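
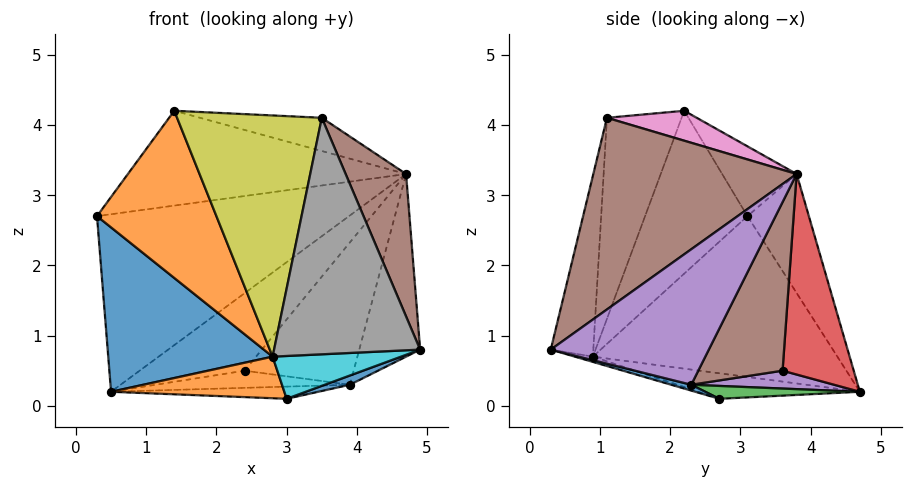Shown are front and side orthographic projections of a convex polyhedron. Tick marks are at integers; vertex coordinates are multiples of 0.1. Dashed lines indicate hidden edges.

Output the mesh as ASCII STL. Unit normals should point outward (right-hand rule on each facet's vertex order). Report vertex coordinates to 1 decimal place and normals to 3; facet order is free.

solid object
 facet normal -0.764 -0.514 -0.390
  outer loop
   vertex 2.8 0.9 0.7
   vertex 0.3 3.1 2.7
   vertex 0.5 4.7 0.2
  endloop
 endfacet
 facet normal -0.651 -0.759 0.022
  outer loop
   vertex 2.8 0.9 0.7
   vertex 1.4 2.2 4.2
   vertex 0.3 3.1 2.7
  endloop
 endfacet
 facet normal -0.203 0.832 0.516
  outer loop
   vertex 4.7 3.8 3.3
   vertex 0.5 4.7 0.2
   vertex 0.3 3.1 2.7
  endloop
 endfacet
 facet normal -0.205 0.766 0.610
  outer loop
   vertex 4.7 3.8 3.3
   vertex 0.3 3.1 2.7
   vertex 1.4 2.2 4.2
  endloop
 endfacet
 facet normal 0.858 0.330 -0.394
  outer loop
   vertex 3.9 2.3 0.3
   vertex 4.7 3.8 3.3
   vertex 4.9 0.3 0.8
  endloop
 endfacet
 facet normal 0.866 -0.257 0.430
  outer loop
   vertex 3.5 1.1 4.1
   vertex 4.9 0.3 0.8
   vertex 4.7 3.8 3.3
  endloop
 endfacet
 facet normal 0.159 0.215 0.964
  outer loop
   vertex 3.5 1.1 4.1
   vertex 4.7 3.8 3.3
   vertex 1.4 2.2 4.2
  endloop
 endfacet
 facet normal -0.278 -0.954 0.113
  outer loop
   vertex 3.5 1.1 4.1
   vertex 2.8 0.9 0.7
   vertex 4.9 0.3 0.8
  endloop
 endfacet
 facet normal -0.454 -0.879 0.145
  outer loop
   vertex 3.5 1.1 4.1
   vertex 1.4 2.2 4.2
   vertex 2.8 0.9 0.7
  endloop
 endfacet
 facet normal -0.044 -0.312 -0.949
  outer loop
   vertex 3.0 2.7 0.1
   vertex 4.9 0.3 0.8
   vertex 2.8 0.9 0.7
  endloop
 endfacet
 facet normal 0.139 -0.174 -0.975
  outer loop
   vertex 3.0 2.7 0.1
   vertex 3.9 2.3 0.3
   vertex 4.9 0.3 0.8
  endloop
 endfacet
 facet normal -0.260 -0.279 -0.924
  outer loop
   vertex 3.0 2.7 0.1
   vertex 2.8 0.9 0.7
   vertex 0.5 4.7 0.2
  endloop
 endfacet
 facet normal 0.405 0.543 -0.736
  outer loop
   vertex 3.0 2.7 0.1
   vertex 0.5 4.7 0.2
   vertex 3.9 2.3 0.3
  endloop
 endfacet
 facet normal 0.498 0.734 -0.461
  outer loop
   vertex 2.4 3.6 0.5
   vertex 0.5 4.7 0.2
   vertex 4.7 3.8 3.3
  endloop
 endfacet
 facet normal 0.463 0.630 -0.623
  outer loop
   vertex 2.4 3.6 0.5
   vertex 3.9 2.3 0.3
   vertex 0.5 4.7 0.2
  endloop
 endfacet
 facet normal 0.534 0.691 -0.488
  outer loop
   vertex 2.4 3.6 0.5
   vertex 4.7 3.8 3.3
   vertex 3.9 2.3 0.3
  endloop
 endfacet
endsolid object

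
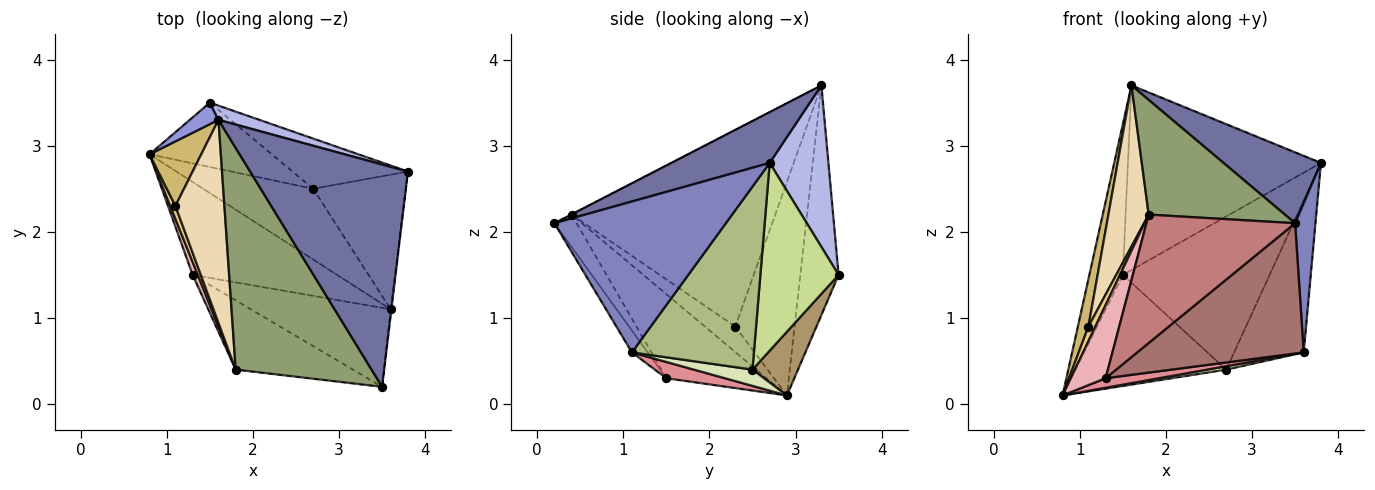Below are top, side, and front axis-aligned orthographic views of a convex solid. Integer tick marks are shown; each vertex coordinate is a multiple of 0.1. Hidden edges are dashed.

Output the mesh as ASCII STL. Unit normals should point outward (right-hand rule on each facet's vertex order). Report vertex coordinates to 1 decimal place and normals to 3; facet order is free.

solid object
 facet normal 0.293 -0.290 0.911
  outer loop
   vertex 1.6 3.3 3.7
   vertex 3.5 0.2 2.1
   vertex 3.8 2.7 2.8
  endloop
 endfacet
 facet normal 0.993 -0.118 -0.005
  outer loop
   vertex 3.6 1.1 0.6
   vertex 3.8 2.7 2.8
   vertex 3.5 0.2 2.1
  endloop
 endfacet
 facet normal -0.749 0.656 0.094
  outer loop
   vertex 1.5 3.5 1.5
   vertex 0.8 2.9 0.1
   vertex 1.6 3.3 3.7
  endloop
 endfacet
 facet normal 0.290 0.954 0.074
  outer loop
   vertex 1.5 3.5 1.5
   vertex 1.6 3.3 3.7
   vertex 3.8 2.7 2.8
  endloop
 endfacet
 facet normal -0.002 -0.460 0.888
  outer loop
   vertex 1.8 0.4 2.2
   vertex 3.5 0.2 2.1
   vertex 1.6 3.3 3.7
  endloop
 endfacet
 facet normal 0.795 0.454 -0.402
  outer loop
   vertex 2.7 2.5 0.4
   vertex 3.8 2.7 2.8
   vertex 3.6 1.1 0.6
  endloop
 endfacet
 facet normal 0.452 0.848 -0.278
  outer loop
   vertex 2.7 2.5 0.4
   vertex 1.5 3.5 1.5
   vertex 3.8 2.7 2.8
  endloop
 endfacet
 facet normal 0.146 -0.047 -0.988
  outer loop
   vertex 2.7 2.5 0.4
   vertex 3.6 1.1 0.6
   vertex 0.8 2.9 0.1
  endloop
 endfacet
 facet normal 0.253 0.837 -0.485
  outer loop
   vertex 2.7 2.5 0.4
   vertex 0.8 2.9 0.1
   vertex 1.5 3.5 1.5
  endloop
 endfacet
 facet normal -0.958 -0.170 0.232
  outer loop
   vertex 1.1 2.3 0.9
   vertex 1.6 3.3 3.7
   vertex 0.8 2.9 0.1
  endloop
 endfacet
 facet normal -0.956 -0.220 0.194
  outer loop
   vertex 1.1 2.3 0.9
   vertex 0.8 2.9 0.1
   vertex 1.8 0.4 2.2
  endloop
 endfacet
 facet normal -0.953 -0.189 0.238
  outer loop
   vertex 1.1 2.3 0.9
   vertex 1.8 0.4 2.2
   vertex 1.6 3.3 3.7
  endloop
 endfacet
 facet normal -0.081 -0.852 -0.517
  outer loop
   vertex 1.3 1.5 0.3
   vertex 3.6 1.1 0.6
   vertex 3.5 0.2 2.1
  endloop
 endfacet
 facet normal -0.130 -0.873 -0.471
  outer loop
   vertex 1.3 1.5 0.3
   vertex 3.5 0.2 2.1
   vertex 1.8 0.4 2.2
  endloop
 endfacet
 facet normal 0.111 -0.101 -0.989
  outer loop
   vertex 1.3 1.5 0.3
   vertex 0.8 2.9 0.1
   vertex 3.6 1.1 0.6
  endloop
 endfacet
 facet normal -0.943 -0.328 0.058
  outer loop
   vertex 1.3 1.5 0.3
   vertex 1.8 0.4 2.2
   vertex 0.8 2.9 0.1
  endloop
 endfacet
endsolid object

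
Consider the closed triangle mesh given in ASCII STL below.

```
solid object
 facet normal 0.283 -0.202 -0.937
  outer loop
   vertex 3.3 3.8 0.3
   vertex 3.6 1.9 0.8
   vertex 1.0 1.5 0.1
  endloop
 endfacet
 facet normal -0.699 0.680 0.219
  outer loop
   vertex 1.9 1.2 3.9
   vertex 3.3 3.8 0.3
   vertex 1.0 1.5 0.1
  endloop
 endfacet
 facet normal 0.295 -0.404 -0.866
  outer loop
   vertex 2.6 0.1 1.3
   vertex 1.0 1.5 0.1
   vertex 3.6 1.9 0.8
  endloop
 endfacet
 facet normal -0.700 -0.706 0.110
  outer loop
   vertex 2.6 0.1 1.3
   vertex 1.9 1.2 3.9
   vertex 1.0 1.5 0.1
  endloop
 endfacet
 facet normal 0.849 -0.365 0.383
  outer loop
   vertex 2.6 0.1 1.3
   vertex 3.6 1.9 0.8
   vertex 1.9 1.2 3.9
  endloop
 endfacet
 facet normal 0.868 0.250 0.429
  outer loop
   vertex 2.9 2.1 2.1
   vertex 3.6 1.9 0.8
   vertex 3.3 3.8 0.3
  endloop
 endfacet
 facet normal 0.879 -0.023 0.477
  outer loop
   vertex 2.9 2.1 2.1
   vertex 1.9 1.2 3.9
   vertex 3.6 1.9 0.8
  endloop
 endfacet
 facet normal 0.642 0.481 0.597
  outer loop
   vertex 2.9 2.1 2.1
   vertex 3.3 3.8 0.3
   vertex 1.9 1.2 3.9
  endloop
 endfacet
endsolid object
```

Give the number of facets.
8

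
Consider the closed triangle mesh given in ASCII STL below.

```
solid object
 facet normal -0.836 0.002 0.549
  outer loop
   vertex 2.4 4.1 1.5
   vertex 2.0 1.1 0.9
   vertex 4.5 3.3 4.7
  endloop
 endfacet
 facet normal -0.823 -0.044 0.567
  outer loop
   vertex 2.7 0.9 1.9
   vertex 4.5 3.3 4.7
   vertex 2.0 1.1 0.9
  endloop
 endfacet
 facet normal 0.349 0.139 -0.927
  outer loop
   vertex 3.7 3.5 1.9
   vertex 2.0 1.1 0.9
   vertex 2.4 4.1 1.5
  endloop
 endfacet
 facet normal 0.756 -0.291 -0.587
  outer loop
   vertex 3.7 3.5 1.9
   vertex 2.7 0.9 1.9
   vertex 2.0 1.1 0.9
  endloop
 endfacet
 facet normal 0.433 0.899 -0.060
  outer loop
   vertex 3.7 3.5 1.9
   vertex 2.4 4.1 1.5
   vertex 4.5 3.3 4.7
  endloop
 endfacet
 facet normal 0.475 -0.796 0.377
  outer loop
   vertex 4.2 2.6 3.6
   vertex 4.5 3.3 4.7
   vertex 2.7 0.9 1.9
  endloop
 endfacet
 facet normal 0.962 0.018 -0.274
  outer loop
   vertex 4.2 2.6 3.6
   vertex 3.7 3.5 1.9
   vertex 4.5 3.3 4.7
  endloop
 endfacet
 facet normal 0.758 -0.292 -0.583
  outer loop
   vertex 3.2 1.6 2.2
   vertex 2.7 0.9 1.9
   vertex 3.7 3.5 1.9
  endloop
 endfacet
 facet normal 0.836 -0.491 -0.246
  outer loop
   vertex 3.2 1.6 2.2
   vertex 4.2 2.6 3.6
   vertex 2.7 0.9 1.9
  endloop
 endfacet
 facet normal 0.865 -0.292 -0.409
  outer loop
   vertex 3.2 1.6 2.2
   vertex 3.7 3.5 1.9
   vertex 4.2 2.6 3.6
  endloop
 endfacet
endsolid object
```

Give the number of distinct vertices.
7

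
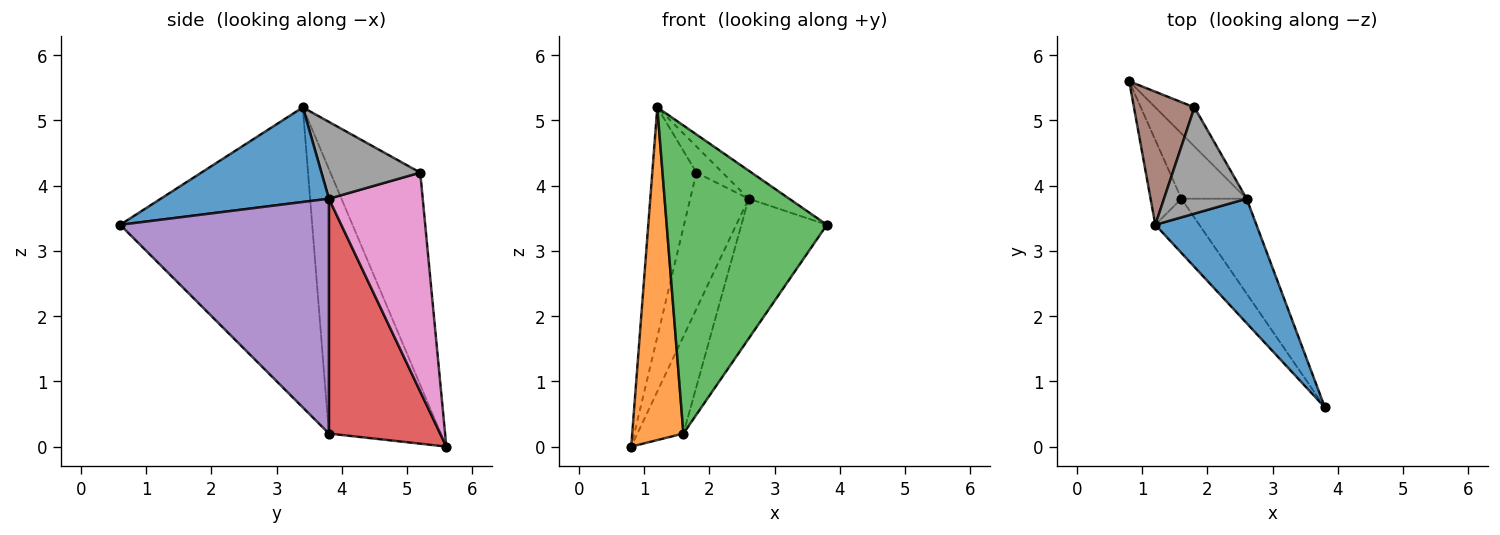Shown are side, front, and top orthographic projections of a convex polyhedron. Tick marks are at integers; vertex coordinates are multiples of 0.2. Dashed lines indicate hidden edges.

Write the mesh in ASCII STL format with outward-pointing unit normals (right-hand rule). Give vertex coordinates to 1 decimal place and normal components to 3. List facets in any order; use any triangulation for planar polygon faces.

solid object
 facet normal 0.674 0.163 0.721
  outer loop
   vertex 2.6 3.8 3.8
   vertex 1.2 3.4 5.2
   vertex 3.8 0.6 3.4
  endloop
 endfacet
 facet normal -0.904 -0.414 -0.105
  outer loop
   vertex 1.6 3.8 0.2
   vertex 1.2 3.4 5.2
   vertex 0.8 5.6 0.0
  endloop
 endfacet
 facet normal -0.763 -0.637 -0.112
  outer loop
   vertex 1.6 3.8 0.2
   vertex 3.8 0.6 3.4
   vertex 1.2 3.4 5.2
  endloop
 endfacet
 facet normal 0.895 0.370 -0.249
  outer loop
   vertex 1.6 3.8 0.2
   vertex 0.8 5.6 0.0
   vertex 2.6 3.8 3.8
  endloop
 endfacet
 facet normal 0.896 0.367 -0.249
  outer loop
   vertex 1.6 3.8 0.2
   vertex 2.6 3.8 3.8
   vertex 3.8 0.6 3.4
  endloop
 endfacet
 facet normal -0.869 0.427 0.248
  outer loop
   vertex 1.8 5.2 4.2
   vertex 0.8 5.6 0.0
   vertex 1.2 3.4 5.2
  endloop
 endfacet
 facet normal 0.839 0.522 -0.150
  outer loop
   vertex 1.8 5.2 4.2
   vertex 2.6 3.8 3.8
   vertex 0.8 5.6 0.0
  endloop
 endfacet
 facet normal 0.670 0.177 0.721
  outer loop
   vertex 1.8 5.2 4.2
   vertex 1.2 3.4 5.2
   vertex 2.6 3.8 3.8
  endloop
 endfacet
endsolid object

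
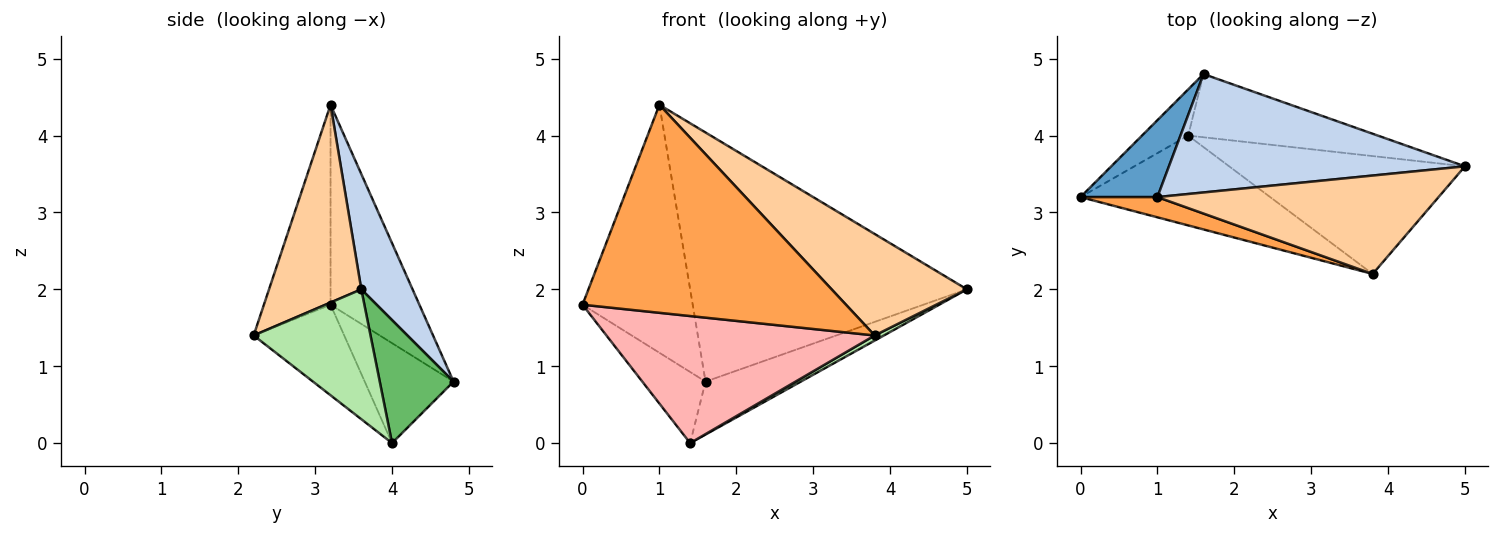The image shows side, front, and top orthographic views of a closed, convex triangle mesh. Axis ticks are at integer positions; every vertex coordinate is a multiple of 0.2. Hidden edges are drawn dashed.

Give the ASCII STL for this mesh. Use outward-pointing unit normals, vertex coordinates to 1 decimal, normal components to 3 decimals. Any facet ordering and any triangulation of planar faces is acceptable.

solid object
 facet normal -0.610 0.757 0.235
  outer loop
   vertex 1.0 3.2 4.4
   vertex 1.6 4.8 0.8
   vertex 0.0 3.2 1.8
  endloop
 endfacet
 facet normal 0.165 0.891 0.423
  outer loop
   vertex 1.0 3.2 4.4
   vertex 5.0 3.6 2.0
   vertex 1.6 4.8 0.8
  endloop
 endfacet
 facet normal -0.244 -0.965 0.094
  outer loop
   vertex 3.8 2.2 1.4
   vertex 1.0 3.2 4.4
   vertex 0.0 3.2 1.8
  endloop
 endfacet
 facet normal 0.440 -0.645 0.625
  outer loop
   vertex 3.8 2.2 1.4
   vertex 5.0 3.6 2.0
   vertex 1.0 3.2 4.4
  endloop
 endfacet
 facet normal 0.445 0.575 -0.686
  outer loop
   vertex 1.4 4.0 0.0
   vertex 1.6 4.8 0.8
   vertex 5.0 3.6 2.0
  endloop
 endfacet
 facet normal 0.482 -0.038 -0.875
  outer loop
   vertex 1.4 4.0 0.0
   vertex 5.0 3.6 2.0
   vertex 3.8 2.2 1.4
  endloop
 endfacet
 facet normal -0.763 0.543 -0.352
  outer loop
   vertex 1.4 4.0 0.0
   vertex 0.0 3.2 1.8
   vertex 1.6 4.8 0.8
  endloop
 endfacet
 facet normal -0.266 -0.787 -0.557
  outer loop
   vertex 1.4 4.0 0.0
   vertex 3.8 2.2 1.4
   vertex 0.0 3.2 1.8
  endloop
 endfacet
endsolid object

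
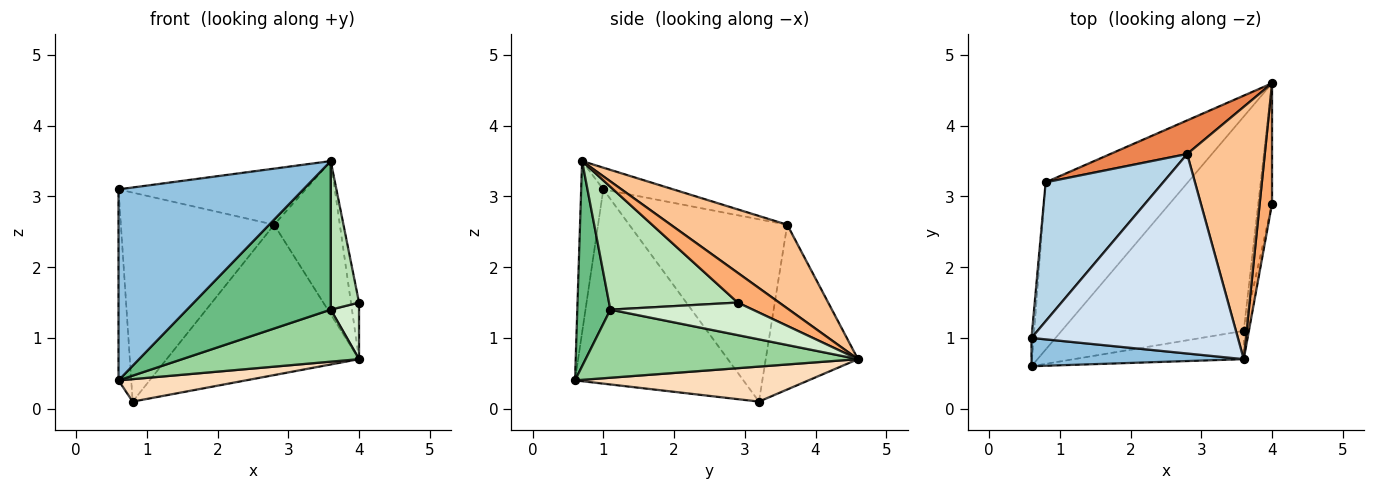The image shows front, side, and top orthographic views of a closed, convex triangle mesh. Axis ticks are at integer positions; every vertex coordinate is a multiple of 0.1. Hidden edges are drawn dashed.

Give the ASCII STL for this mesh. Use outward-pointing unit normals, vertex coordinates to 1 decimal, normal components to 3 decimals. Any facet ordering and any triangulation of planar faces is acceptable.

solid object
 facet normal -0.997 0.075 -0.011
  outer loop
   vertex 0.6 0.6 0.4
   vertex 0.6 1.0 3.1
   vertex 0.8 3.2 0.1
  endloop
 endfacet
 facet normal -0.118 -0.982 0.146
  outer loop
   vertex 3.6 0.7 3.5
   vertex 0.6 1.0 3.1
   vertex 0.6 0.6 0.4
  endloop
 endfacet
 facet normal -0.651 0.632 0.420
  outer loop
   vertex 2.8 3.6 2.6
   vertex 0.8 3.2 0.1
   vertex 0.6 1.0 3.1
  endloop
 endfacet
 facet normal -0.101 0.269 0.958
  outer loop
   vertex 2.8 3.6 2.6
   vertex 0.6 1.0 3.1
   vertex 3.6 0.7 3.5
  endloop
 endfacet
 facet normal -0.424 0.884 0.198
  outer loop
   vertex 4.0 4.6 0.7
   vertex 0.8 3.2 0.1
   vertex 2.8 3.6 2.6
  endloop
 endfacet
 facet normal 0.909 0.177 0.377
  outer loop
   vertex 4.0 4.6 0.7
   vertex 3.6 0.7 3.5
   vertex 4.0 2.9 1.5
  endloop
 endfacet
 facet normal 0.677 0.382 0.629
  outer loop
   vertex 4.0 4.6 0.7
   vertex 2.8 3.6 2.6
   vertex 3.6 0.7 3.5
  endloop
 endfacet
 facet normal 0.237 -0.129 -0.963
  outer loop
   vertex 4.0 4.6 0.7
   vertex 0.6 0.6 0.4
   vertex 0.8 3.2 0.1
  endloop
 endfacet
 facet normal 0.221 -0.958 -0.183
  outer loop
   vertex 3.6 1.1 1.4
   vertex 3.6 0.7 3.5
   vertex 0.6 0.6 0.4
  endloop
 endfacet
 facet normal 0.341 -0.222 -0.913
  outer loop
   vertex 3.6 1.1 1.4
   vertex 0.6 0.6 0.4
   vertex 4.0 4.6 0.7
  endloop
 endfacet
 facet normal 0.976 -0.215 -0.041
  outer loop
   vertex 3.6 1.1 1.4
   vertex 4.0 2.9 1.5
   vertex 3.6 0.7 3.5
  endloop
 endfacet
 facet normal 0.906 -0.180 -0.383
  outer loop
   vertex 3.6 1.1 1.4
   vertex 4.0 4.6 0.7
   vertex 4.0 2.9 1.5
  endloop
 endfacet
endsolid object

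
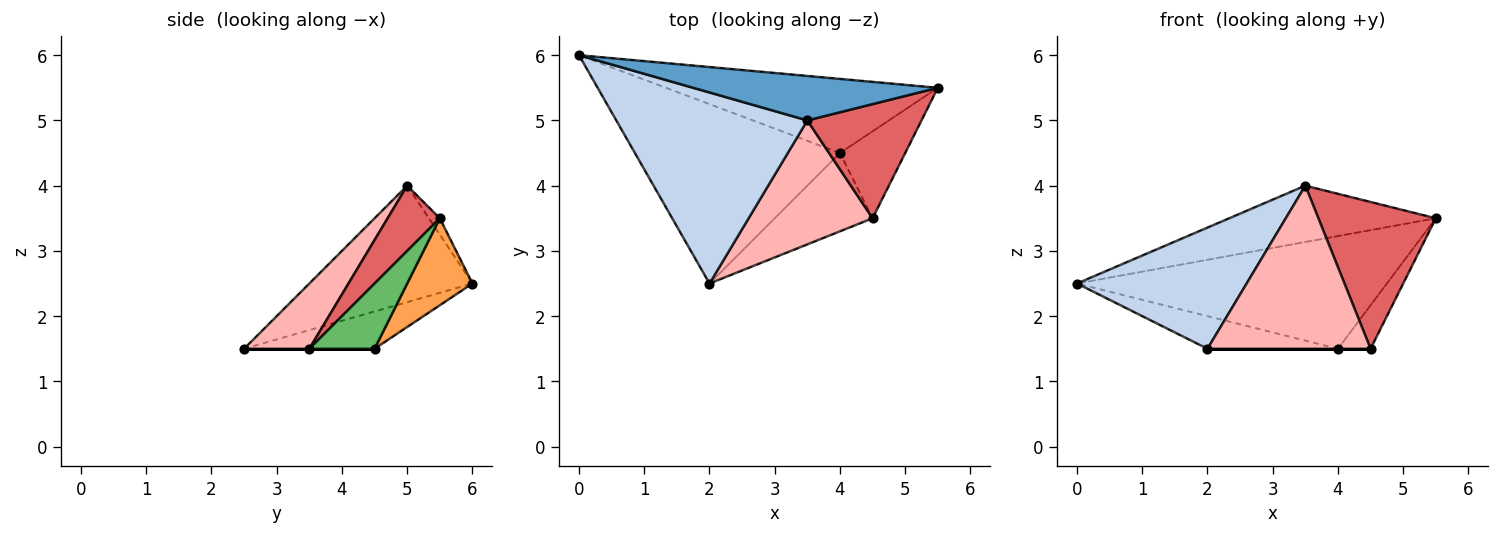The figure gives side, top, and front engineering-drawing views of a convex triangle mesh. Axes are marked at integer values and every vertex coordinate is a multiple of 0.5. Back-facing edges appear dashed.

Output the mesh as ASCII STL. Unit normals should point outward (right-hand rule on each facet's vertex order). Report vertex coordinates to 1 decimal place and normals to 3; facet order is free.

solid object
 facet normal -0.041 0.784 0.619
  outer loop
   vertex 3.5 5.0 4.0
   vertex 5.5 5.5 3.5
   vertex 0.0 6.0 2.5
  endloop
 endfacet
 facet normal -0.458 -0.476 0.751
  outer loop
   vertex 3.5 5.0 4.0
   vertex 0.0 6.0 2.5
   vertex 2.0 2.5 1.5
  endloop
 endfacet
 facet normal 0.173 0.823 -0.541
  outer loop
   vertex 4.0 4.5 1.5
   vertex 0.0 6.0 2.5
   vertex 5.5 5.5 3.5
  endloop
 endfacet
 facet normal -0.176 0.176 -0.968
  outer loop
   vertex 4.0 4.5 1.5
   vertex 2.0 2.5 1.5
   vertex 0.0 6.0 2.5
  endloop
 endfacet
 facet normal 0.667 0.333 -0.667
  outer loop
   vertex 4.5 3.5 1.5
   vertex 4.0 4.5 1.5
   vertex 5.5 5.5 3.5
  endloop
 endfacet
 facet normal 0.000 0.000 -1.000
  outer loop
   vertex 4.5 3.5 1.5
   vertex 2.0 2.5 1.5
   vertex 4.0 4.5 1.5
  endloop
 endfacet
 facet normal 0.331 -0.745 0.579
  outer loop
   vertex 4.5 3.5 1.5
   vertex 5.5 5.5 3.5
   vertex 3.5 5.0 4.0
  endloop
 endfacet
 facet normal 0.303 -0.759 0.577
  outer loop
   vertex 4.5 3.5 1.5
   vertex 3.5 5.0 4.0
   vertex 2.0 2.5 1.5
  endloop
 endfacet
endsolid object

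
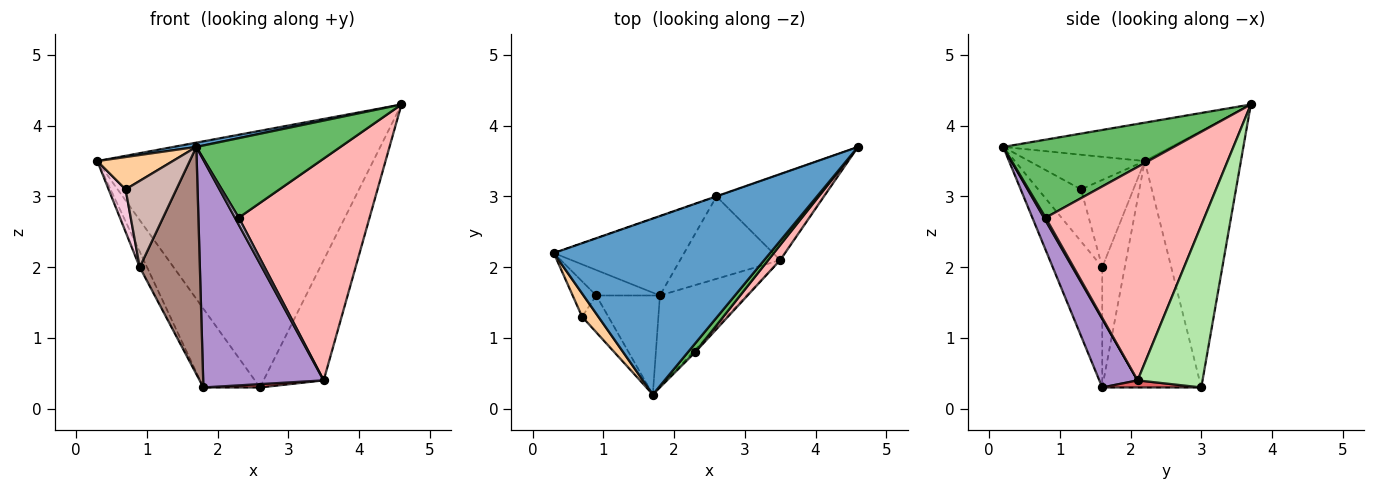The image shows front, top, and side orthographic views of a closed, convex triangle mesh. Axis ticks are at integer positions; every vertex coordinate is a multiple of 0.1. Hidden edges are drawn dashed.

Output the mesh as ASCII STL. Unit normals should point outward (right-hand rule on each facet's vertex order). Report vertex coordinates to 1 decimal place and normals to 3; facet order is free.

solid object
 facet normal -0.175 -0.024 0.984
  outer loop
   vertex 1.7 0.2 3.7
   vertex 4.6 3.7 4.3
   vertex 0.3 2.2 3.5
  endloop
 endfacet
 facet normal -0.329 0.944 -0.001
  outer loop
   vertex 2.6 3.0 0.3
   vertex 0.3 2.2 3.5
   vertex 4.6 3.7 4.3
  endloop
 endfacet
 facet normal -0.777 0.444 -0.447
  outer loop
   vertex 1.8 1.6 0.3
   vertex 0.3 2.2 3.5
   vertex 2.6 3.0 0.3
  endloop
 endfacet
 facet normal -0.779 -0.509 0.366
  outer loop
   vertex 0.7 1.3 3.1
   vertex 1.7 0.2 3.7
   vertex 0.3 2.2 3.5
  endloop
 endfacet
 facet normal 0.762 -0.644 0.071
  outer loop
   vertex 2.3 0.8 2.7
   vertex 4.6 3.7 4.3
   vertex 1.7 0.2 3.7
  endloop
 endfacet
 facet normal 0.660 0.611 -0.437
  outer loop
   vertex 3.5 2.1 0.4
   vertex 2.6 3.0 0.3
   vertex 4.6 3.7 4.3
  endloop
 endfacet
 facet normal 0.070 -0.040 -0.997
  outer loop
   vertex 3.5 2.1 0.4
   vertex 1.8 1.6 0.3
   vertex 2.6 3.0 0.3
  endloop
 endfacet
 facet normal 0.771 -0.635 0.043
  outer loop
   vertex 3.5 2.1 0.4
   vertex 4.6 3.7 4.3
   vertex 2.3 0.8 2.7
  endloop
 endfacet
 facet normal 0.283 -0.890 -0.358
  outer loop
   vertex 3.5 2.1 0.4
   vertex 1.7 0.2 3.7
   vertex 1.8 1.6 0.3
  endloop
 endfacet
 facet normal 0.389 -0.874 -0.291
  outer loop
   vertex 3.5 2.1 0.4
   vertex 2.3 0.8 2.7
   vertex 1.7 0.2 3.7
  endloop
 endfacet
 facet normal -0.603 -0.732 -0.319
  outer loop
   vertex 0.9 1.6 2.0
   vertex 1.8 1.6 0.3
   vertex 1.7 0.2 3.7
  endloop
 endfacet
 facet normal -0.613 -0.727 -0.310
  outer loop
   vertex 0.9 1.6 2.0
   vertex 1.7 0.2 3.7
   vertex 0.7 1.3 3.1
  endloop
 endfacet
 facet normal -0.850 0.275 -0.450
  outer loop
   vertex 0.9 1.6 2.0
   vertex 0.3 2.2 3.5
   vertex 1.8 1.6 0.3
  endloop
 endfacet
 facet normal -0.921 -0.299 -0.249
  outer loop
   vertex 0.9 1.6 2.0
   vertex 0.7 1.3 3.1
   vertex 0.3 2.2 3.5
  endloop
 endfacet
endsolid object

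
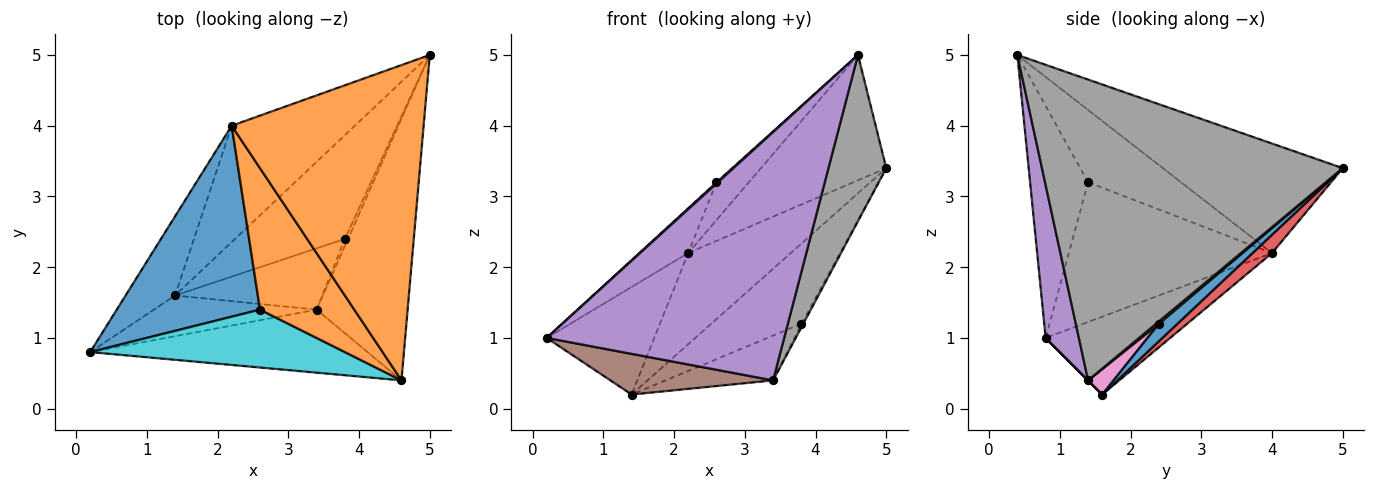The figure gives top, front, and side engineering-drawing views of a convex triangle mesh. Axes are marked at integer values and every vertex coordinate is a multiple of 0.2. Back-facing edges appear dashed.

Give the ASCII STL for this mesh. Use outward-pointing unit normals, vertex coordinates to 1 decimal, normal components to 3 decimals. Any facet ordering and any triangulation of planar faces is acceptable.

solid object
 facet normal 0.125 0.607 -0.785
  outer loop
   vertex 3.8 2.4 1.2
   vertex 1.4 1.6 0.2
   vertex 5.0 5.0 3.4
  endloop
 endfacet
 facet normal -0.468 0.326 0.821
  outer loop
   vertex 2.2 4.0 2.2
   vertex 4.6 0.4 5.0
   vertex 5.0 5.0 3.4
  endloop
 endfacet
 facet normal -0.682 0.589 -0.434
  outer loop
   vertex 2.2 4.0 2.2
   vertex 1.4 1.6 0.2
   vertex 0.2 0.8 1.0
  endloop
 endfacet
 facet normal 0.116 0.613 -0.782
  outer loop
   vertex 2.2 4.0 2.2
   vertex 5.0 5.0 3.4
   vertex 1.4 1.6 0.2
  endloop
 endfacet
 facet normal 0.134 -0.960 -0.244
  outer loop
   vertex 3.4 1.4 0.4
   vertex 4.6 0.4 5.0
   vertex 0.2 0.8 1.0
  endloop
 endfacet
 facet normal 0.000 -0.707 -0.707
  outer loop
   vertex 3.4 1.4 0.4
   vertex 0.2 0.8 1.0
   vertex 1.4 1.6 0.2
  endloop
 endfacet
 facet normal 0.138 0.584 -0.800
  outer loop
   vertex 3.4 1.4 0.4
   vertex 1.4 1.6 0.2
   vertex 3.8 2.4 1.2
  endloop
 endfacet
 facet normal 0.941 -0.181 -0.285
  outer loop
   vertex 3.4 1.4 0.4
   vertex 5.0 5.0 3.4
   vertex 4.6 0.4 5.0
  endloop
 endfacet
 facet normal 0.557 0.371 -0.743
  outer loop
   vertex 3.4 1.4 0.4
   vertex 3.8 2.4 1.2
   vertex 5.0 5.0 3.4
  endloop
 endfacet
 facet normal -0.673 -0.016 0.739
  outer loop
   vertex 2.6 1.4 3.2
   vertex 0.2 0.8 1.0
   vertex 4.6 0.4 5.0
  endloop
 endfacet
 facet normal -0.689 0.166 0.706
  outer loop
   vertex 2.6 1.4 3.2
   vertex 2.2 4.0 2.2
   vertex 0.2 0.8 1.0
  endloop
 endfacet
 facet normal -0.595 0.207 0.776
  outer loop
   vertex 2.6 1.4 3.2
   vertex 4.6 0.4 5.0
   vertex 2.2 4.0 2.2
  endloop
 endfacet
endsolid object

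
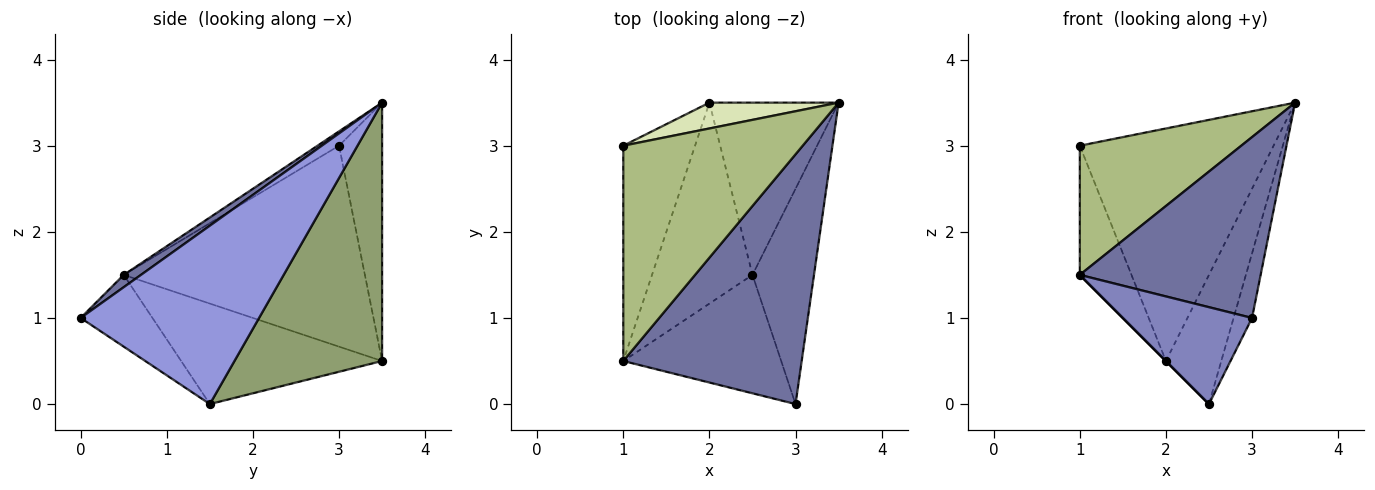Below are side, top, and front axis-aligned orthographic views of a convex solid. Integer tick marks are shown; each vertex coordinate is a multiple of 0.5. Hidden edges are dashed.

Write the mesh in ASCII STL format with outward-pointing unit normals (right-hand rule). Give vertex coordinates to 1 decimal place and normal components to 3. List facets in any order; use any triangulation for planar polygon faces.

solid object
 facet normal 0.056 -0.586 0.809
  outer loop
   vertex 3.0 0.0 1.0
   vertex 3.5 3.5 3.5
   vertex 1.0 0.5 1.5
  endloop
 endfacet
 facet normal -0.332 -0.597 -0.730
  outer loop
   vertex 2.5 1.5 0.0
   vertex 3.0 0.0 1.0
   vertex 1.0 0.5 1.5
  endloop
 endfacet
 facet normal 0.941 0.097 -0.324
  outer loop
   vertex 2.5 1.5 0.0
   vertex 3.5 3.5 3.5
   vertex 3.0 0.0 1.0
  endloop
 endfacet
 facet normal -0.707 0.000 -0.707
  outer loop
   vertex 2.0 3.5 0.5
   vertex 2.5 1.5 0.0
   vertex 1.0 0.5 1.5
  endloop
 endfacet
 facet normal 0.848 0.318 -0.424
  outer loop
   vertex 2.0 3.5 0.5
   vertex 3.5 3.5 3.5
   vertex 2.5 1.5 0.0
  endloop
 endfacet
 facet normal -0.068 -0.513 0.855
  outer loop
   vertex 1.0 3.0 3.0
   vertex 1.0 0.5 1.5
   vertex 3.5 3.5 3.5
  endloop
 endfacet
 facet normal -0.923 0.198 -0.330
  outer loop
   vertex 1.0 3.0 3.0
   vertex 2.0 3.5 0.5
   vertex 1.0 0.5 1.5
  endloop
 endfacet
 facet normal -0.216 0.970 0.108
  outer loop
   vertex 1.0 3.0 3.0
   vertex 3.5 3.5 3.5
   vertex 2.0 3.5 0.5
  endloop
 endfacet
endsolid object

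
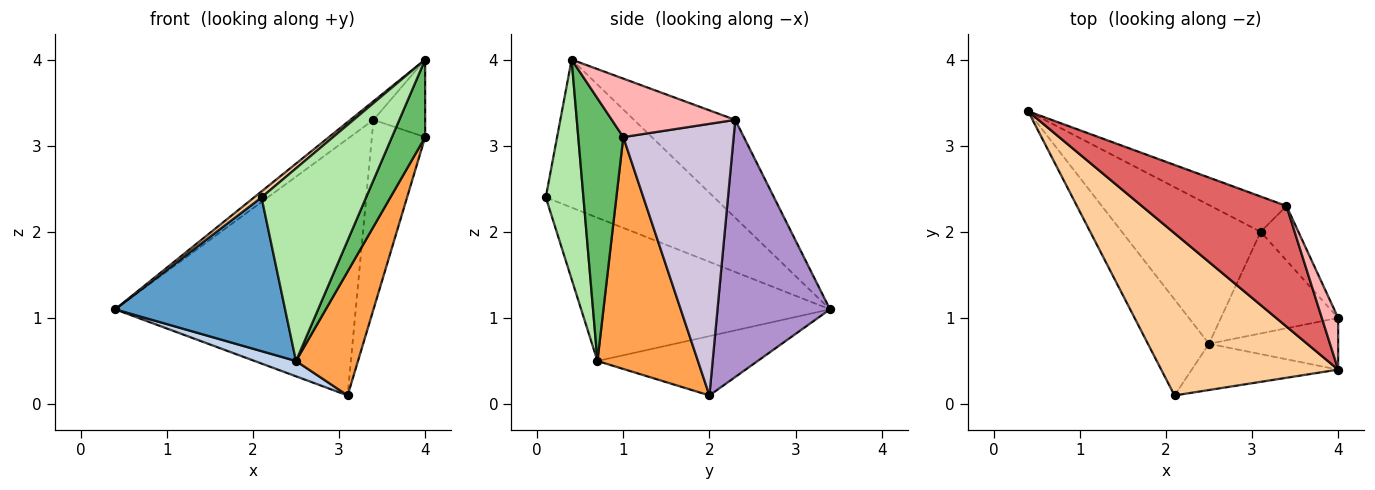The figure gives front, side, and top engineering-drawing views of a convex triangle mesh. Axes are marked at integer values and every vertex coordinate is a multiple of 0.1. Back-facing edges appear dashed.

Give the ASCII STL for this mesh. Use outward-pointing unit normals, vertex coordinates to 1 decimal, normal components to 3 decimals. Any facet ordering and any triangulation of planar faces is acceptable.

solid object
 facet normal -0.779 -0.532 -0.332
  outer loop
   vertex 2.5 0.7 0.5
   vertex 2.1 0.1 2.4
   vertex 0.4 3.4 1.1
  endloop
 endfacet
 facet normal -0.391 -0.101 -0.915
  outer loop
   vertex 2.5 0.7 0.5
   vertex 0.4 3.4 1.1
   vertex 3.1 2.0 0.1
  endloop
 endfacet
 facet normal 0.782 -0.482 -0.395
  outer loop
   vertex 2.5 0.7 0.5
   vertex 3.1 2.0 0.1
   vertex 4.0 1.0 3.1
  endloop
 endfacet
 facet normal -0.641 -0.028 0.767
  outer loop
   vertex 4.0 0.4 4.0
   vertex 0.4 3.4 1.1
   vertex 2.1 0.1 2.4
  endloop
 endfacet
 facet normal 0.748 -0.552 -0.368
  outer loop
   vertex 4.0 0.4 4.0
   vertex 2.5 0.7 0.5
   vertex 4.0 1.0 3.1
  endloop
 endfacet
 facet normal 0.330 -0.918 -0.220
  outer loop
   vertex 4.0 0.4 4.0
   vertex 2.1 0.1 2.4
   vertex 2.5 0.7 0.5
  endloop
 endfacet
 facet normal -0.556 0.127 0.822
  outer loop
   vertex 3.4 2.3 3.3
   vertex 0.4 3.4 1.1
   vertex 4.0 0.4 4.0
  endloop
 endfacet
 facet normal 0.893 0.374 0.249
  outer loop
   vertex 3.4 2.3 3.3
   vertex 4.0 0.4 4.0
   vertex 4.0 1.0 3.1
  endloop
 endfacet
 facet normal 0.420 0.899 -0.124
  outer loop
   vertex 3.4 2.3 3.3
   vertex 3.1 2.0 0.1
   vertex 0.4 3.4 1.1
  endloop
 endfacet
 facet normal 0.894 0.432 -0.124
  outer loop
   vertex 3.4 2.3 3.3
   vertex 4.0 1.0 3.1
   vertex 3.1 2.0 0.1
  endloop
 endfacet
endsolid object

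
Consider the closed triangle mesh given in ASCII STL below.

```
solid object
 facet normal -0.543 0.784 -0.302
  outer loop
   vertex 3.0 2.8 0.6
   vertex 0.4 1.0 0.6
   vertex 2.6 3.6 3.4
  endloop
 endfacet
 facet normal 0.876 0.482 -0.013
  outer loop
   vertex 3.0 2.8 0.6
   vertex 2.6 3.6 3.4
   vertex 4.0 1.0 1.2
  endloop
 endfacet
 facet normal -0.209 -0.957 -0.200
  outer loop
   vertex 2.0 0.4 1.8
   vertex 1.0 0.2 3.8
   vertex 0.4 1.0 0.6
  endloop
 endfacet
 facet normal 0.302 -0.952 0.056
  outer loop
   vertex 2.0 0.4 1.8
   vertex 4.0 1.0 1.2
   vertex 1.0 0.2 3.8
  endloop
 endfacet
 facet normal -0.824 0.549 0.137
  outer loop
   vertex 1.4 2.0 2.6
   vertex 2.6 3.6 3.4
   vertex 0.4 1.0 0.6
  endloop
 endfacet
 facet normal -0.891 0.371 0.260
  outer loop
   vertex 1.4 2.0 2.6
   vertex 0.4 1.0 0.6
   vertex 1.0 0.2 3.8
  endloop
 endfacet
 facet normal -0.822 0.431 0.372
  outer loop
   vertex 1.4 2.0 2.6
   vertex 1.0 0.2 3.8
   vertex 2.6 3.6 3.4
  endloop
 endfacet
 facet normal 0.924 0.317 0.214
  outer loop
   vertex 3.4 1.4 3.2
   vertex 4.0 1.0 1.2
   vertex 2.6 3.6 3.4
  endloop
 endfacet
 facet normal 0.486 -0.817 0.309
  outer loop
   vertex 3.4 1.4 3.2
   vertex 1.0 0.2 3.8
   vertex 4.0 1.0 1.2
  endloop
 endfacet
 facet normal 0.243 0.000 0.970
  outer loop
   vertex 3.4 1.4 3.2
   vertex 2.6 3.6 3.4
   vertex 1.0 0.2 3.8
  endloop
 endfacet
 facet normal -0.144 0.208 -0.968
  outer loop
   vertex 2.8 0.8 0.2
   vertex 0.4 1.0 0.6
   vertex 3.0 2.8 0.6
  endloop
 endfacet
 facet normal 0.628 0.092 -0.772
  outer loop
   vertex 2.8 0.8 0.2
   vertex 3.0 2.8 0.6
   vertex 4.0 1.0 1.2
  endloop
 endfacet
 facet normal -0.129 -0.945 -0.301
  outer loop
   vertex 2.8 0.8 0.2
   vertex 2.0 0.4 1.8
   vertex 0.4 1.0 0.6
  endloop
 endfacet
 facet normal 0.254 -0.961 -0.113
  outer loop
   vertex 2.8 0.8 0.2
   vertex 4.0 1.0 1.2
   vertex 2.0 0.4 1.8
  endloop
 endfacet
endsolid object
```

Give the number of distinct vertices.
9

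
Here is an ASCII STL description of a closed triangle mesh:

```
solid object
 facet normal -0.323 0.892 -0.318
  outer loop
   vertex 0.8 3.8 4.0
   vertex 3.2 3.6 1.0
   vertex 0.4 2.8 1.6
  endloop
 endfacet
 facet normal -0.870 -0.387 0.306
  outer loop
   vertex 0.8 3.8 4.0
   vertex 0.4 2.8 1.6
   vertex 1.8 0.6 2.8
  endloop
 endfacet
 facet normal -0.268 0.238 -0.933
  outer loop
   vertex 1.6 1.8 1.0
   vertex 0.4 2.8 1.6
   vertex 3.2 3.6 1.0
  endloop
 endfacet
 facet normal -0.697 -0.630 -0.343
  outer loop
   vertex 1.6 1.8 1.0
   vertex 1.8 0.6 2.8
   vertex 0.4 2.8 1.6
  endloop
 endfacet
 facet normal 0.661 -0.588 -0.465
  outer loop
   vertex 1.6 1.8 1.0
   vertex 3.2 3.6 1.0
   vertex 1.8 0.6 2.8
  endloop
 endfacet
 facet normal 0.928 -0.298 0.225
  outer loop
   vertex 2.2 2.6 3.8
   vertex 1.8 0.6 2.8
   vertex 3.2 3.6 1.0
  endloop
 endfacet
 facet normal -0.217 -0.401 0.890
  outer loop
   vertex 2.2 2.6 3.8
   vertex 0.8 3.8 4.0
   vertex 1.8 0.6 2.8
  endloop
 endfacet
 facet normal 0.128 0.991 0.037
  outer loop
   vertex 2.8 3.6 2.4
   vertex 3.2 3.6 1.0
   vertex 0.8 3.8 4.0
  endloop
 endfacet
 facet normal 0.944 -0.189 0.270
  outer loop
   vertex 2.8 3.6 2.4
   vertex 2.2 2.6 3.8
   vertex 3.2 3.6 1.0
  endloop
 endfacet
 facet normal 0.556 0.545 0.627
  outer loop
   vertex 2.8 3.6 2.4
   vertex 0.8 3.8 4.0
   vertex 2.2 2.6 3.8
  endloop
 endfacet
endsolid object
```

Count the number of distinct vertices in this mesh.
7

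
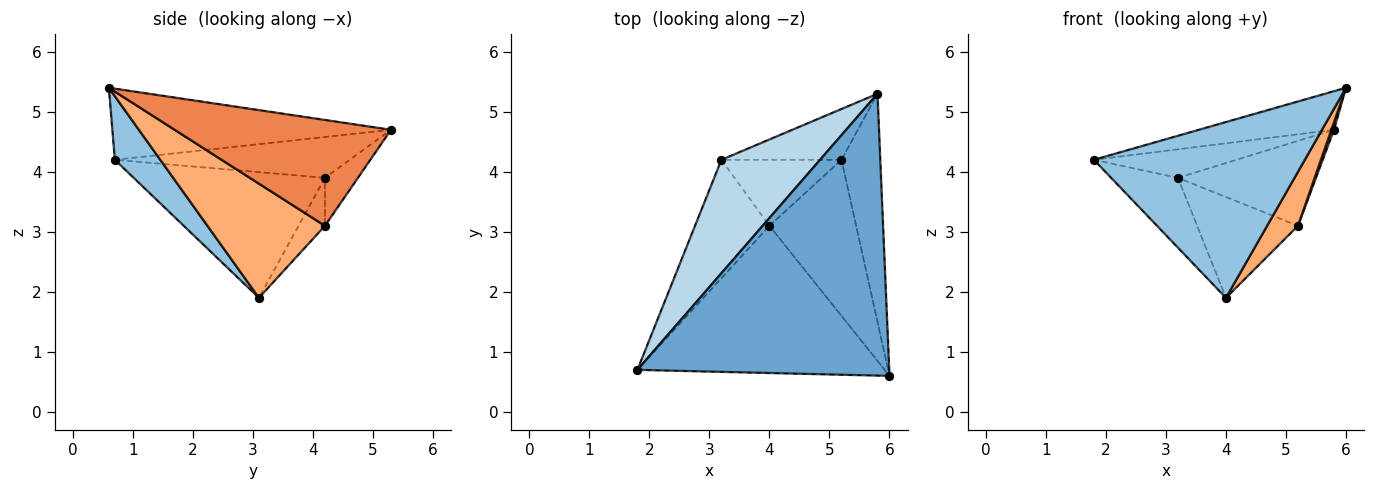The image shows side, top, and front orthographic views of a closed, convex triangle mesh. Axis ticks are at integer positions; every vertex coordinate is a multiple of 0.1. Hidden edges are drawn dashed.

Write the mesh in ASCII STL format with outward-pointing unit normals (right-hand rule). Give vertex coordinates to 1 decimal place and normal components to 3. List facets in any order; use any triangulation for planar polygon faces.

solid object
 facet normal -0.269 0.131 0.954
  outer loop
   vertex 5.8 5.3 4.7
   vertex 1.8 0.7 4.2
   vertex 6.0 0.6 5.4
  endloop
 endfacet
 facet normal 0.163 -0.756 -0.633
  outer loop
   vertex 4.0 3.1 1.9
   vertex 6.0 0.6 5.4
   vertex 1.8 0.7 4.2
  endloop
 endfacet
 facet normal -0.373 0.226 0.900
  outer loop
   vertex 3.2 4.2 3.9
   vertex 1.8 0.7 4.2
   vertex 5.8 5.3 4.7
  endloop
 endfacet
 facet normal -0.824 0.288 -0.488
  outer loop
   vertex 3.2 4.2 3.9
   vertex 4.0 3.1 1.9
   vertex 1.8 0.7 4.2
  endloop
 endfacet
 facet normal 0.939 -0.011 -0.344
  outer loop
   vertex 5.2 4.2 3.1
   vertex 5.8 5.3 4.7
   vertex 6.0 0.6 5.4
  endloop
 endfacet
 facet normal 0.780 -0.205 -0.592
  outer loop
   vertex 5.2 4.2 3.1
   vertex 6.0 0.6 5.4
   vertex 4.0 3.1 1.9
  endloop
 endfacet
 facet normal -0.201 0.841 -0.503
  outer loop
   vertex 5.2 4.2 3.1
   vertex 3.2 4.2 3.9
   vertex 5.8 5.3 4.7
  endloop
 endfacet
 facet normal -0.214 0.817 -0.535
  outer loop
   vertex 5.2 4.2 3.1
   vertex 4.0 3.1 1.9
   vertex 3.2 4.2 3.9
  endloop
 endfacet
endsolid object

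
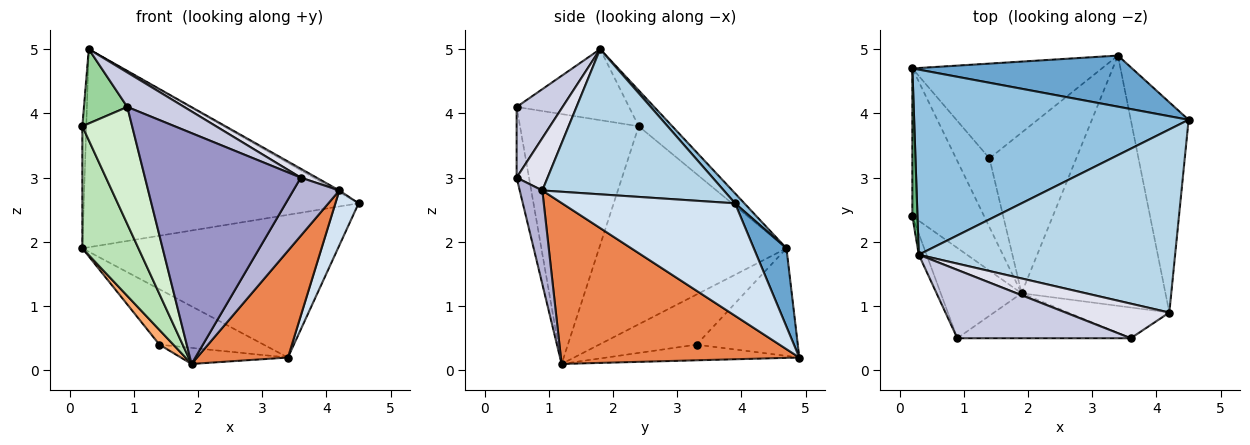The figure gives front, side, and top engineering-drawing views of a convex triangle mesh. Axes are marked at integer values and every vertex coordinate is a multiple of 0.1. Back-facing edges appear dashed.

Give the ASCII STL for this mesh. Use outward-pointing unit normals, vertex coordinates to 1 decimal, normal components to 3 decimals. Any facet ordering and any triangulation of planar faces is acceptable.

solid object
 facet normal 0.119 0.935 0.335
  outer loop
   vertex 3.4 4.9 0.2
   vertex 0.2 4.7 1.9
   vertex 4.5 3.9 2.6
  endloop
 endfacet
 facet normal 0.025 0.730 0.683
  outer loop
   vertex 0.3 1.8 5.0
   vertex 4.5 3.9 2.6
   vertex 0.2 4.7 1.9
  endloop
 endfacet
 facet normal 0.493 0.009 0.870
  outer loop
   vertex 4.2 0.9 2.8
   vertex 4.5 3.9 2.6
   vertex 0.3 1.8 5.0
  endloop
 endfacet
 facet normal 0.883 -0.119 -0.454
  outer loop
   vertex 4.2 0.9 2.8
   vertex 3.4 4.9 0.2
   vertex 4.5 3.9 2.6
  endloop
 endfacet
 facet normal 0.717 -0.273 -0.641
  outer loop
   vertex 4.2 0.9 2.8
   vertex 1.9 1.2 0.1
   vertex 3.4 4.9 0.2
  endloop
 endfacet
 facet normal -0.826 -0.118 -0.551
  outer loop
   vertex 1.4 3.3 0.4
   vertex 1.9 1.2 0.1
   vertex 0.2 4.7 1.9
  endloop
 endfacet
 facet normal -0.440 0.453 -0.775
  outer loop
   vertex 1.4 3.3 0.4
   vertex 0.2 4.7 1.9
   vertex 3.4 4.9 0.2
  endloop
 endfacet
 facet normal -0.176 0.098 -0.979
  outer loop
   vertex 1.4 3.3 0.4
   vertex 3.4 4.9 0.2
   vertex 1.9 1.2 0.1
  endloop
 endfacet
 facet normal -0.983 0.115 0.140
  outer loop
   vertex 0.2 2.4 3.8
   vertex 0.3 1.8 5.0
   vertex 0.2 4.7 1.9
  endloop
 endfacet
 facet normal -0.928 -0.358 -0.102
  outer loop
   vertex 0.2 2.4 3.8
   vertex 0.9 0.5 4.1
   vertex 0.3 1.8 5.0
  endloop
 endfacet
 facet normal -0.905 -0.271 -0.328
  outer loop
   vertex 0.2 2.4 3.8
   vertex 0.2 4.7 1.9
   vertex 1.9 1.2 0.1
  endloop
 endfacet
 facet normal -0.884 -0.371 -0.286
  outer loop
   vertex 0.2 2.4 3.8
   vertex 1.9 1.2 0.1
   vertex 0.9 0.5 4.1
  endloop
 endfacet
 facet normal -0.078 -0.979 -0.191
  outer loop
   vertex 3.6 0.5 3.0
   vertex 0.9 0.5 4.1
   vertex 1.9 1.2 0.1
  endloop
 endfacet
 facet normal 0.398 -0.811 -0.429
  outer loop
   vertex 3.6 0.5 3.0
   vertex 1.9 1.2 0.1
   vertex 4.2 0.9 2.8
  endloop
 endfacet
 facet normal 0.342 -0.423 0.839
  outer loop
   vertex 3.6 0.5 3.0
   vertex 0.3 1.8 5.0
   vertex 0.9 0.5 4.1
  endloop
 endfacet
 facet normal 0.439 -0.224 0.870
  outer loop
   vertex 3.6 0.5 3.0
   vertex 4.2 0.9 2.8
   vertex 0.3 1.8 5.0
  endloop
 endfacet
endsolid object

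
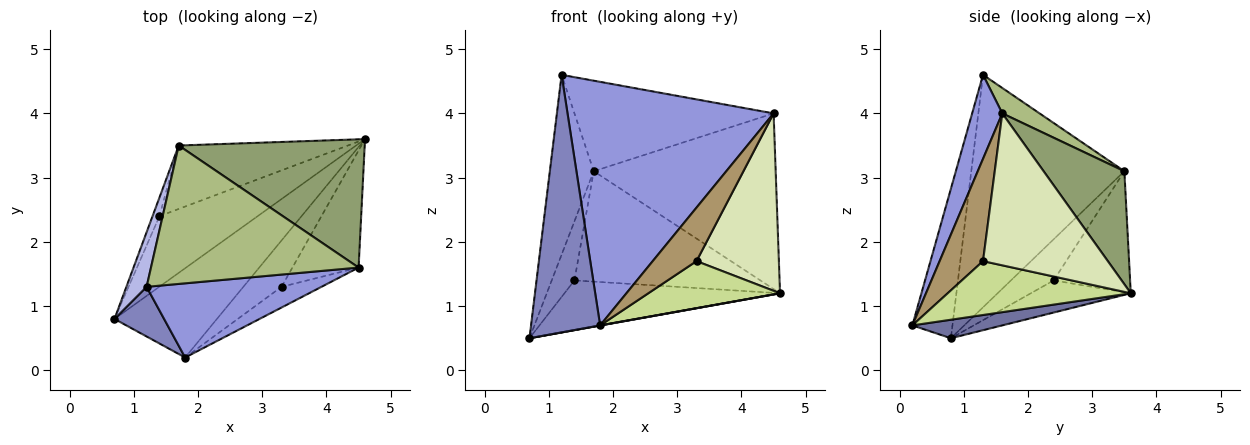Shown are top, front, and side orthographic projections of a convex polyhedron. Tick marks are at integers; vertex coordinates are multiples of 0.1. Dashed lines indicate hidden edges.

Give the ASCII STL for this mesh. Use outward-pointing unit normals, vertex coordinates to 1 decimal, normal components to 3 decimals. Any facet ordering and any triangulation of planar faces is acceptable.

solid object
 facet normal 0.178 -0.002 -0.984
  outer loop
   vertex 1.8 0.2 0.7
   vertex 0.7 0.8 0.5
   vertex 4.6 3.6 1.2
  endloop
 endfacet
 facet normal -0.495 -0.853 0.164
  outer loop
   vertex 1.2 1.3 4.6
   vertex 0.7 0.8 0.5
   vertex 1.8 0.2 0.7
  endloop
 endfacet
 facet normal 0.139 -0.947 0.289
  outer loop
   vertex 4.5 1.6 4.0
   vertex 1.2 1.3 4.6
   vertex 1.8 0.2 0.7
  endloop
 endfacet
 facet normal -0.958 0.275 0.083
  outer loop
   vertex 1.7 3.5 3.1
   vertex 0.7 0.8 0.5
   vertex 1.2 1.3 4.6
  endloop
 endfacet
 facet normal 0.337 0.760 0.555
  outer loop
   vertex 1.7 3.5 3.1
   vertex 4.5 1.6 4.0
   vertex 4.6 3.6 1.2
  endloop
 endfacet
 facet normal 0.102 0.544 0.833
  outer loop
   vertex 1.7 3.5 3.1
   vertex 1.2 1.3 4.6
   vertex 4.5 1.6 4.0
  endloop
 endfacet
 facet normal 0.704 -0.506 -0.499
  outer loop
   vertex 3.3 1.3 1.7
   vertex 1.8 0.2 0.7
   vertex 4.6 3.6 1.2
  endloop
 endfacet
 facet normal 0.784 -0.518 -0.342
  outer loop
   vertex 3.3 1.3 1.7
   vertex 4.6 3.6 1.2
   vertex 4.5 1.6 4.0
  endloop
 endfacet
 facet normal 0.679 -0.685 -0.265
  outer loop
   vertex 3.3 1.3 1.7
   vertex 4.5 1.6 4.0
   vertex 1.8 0.2 0.7
  endloop
 endfacet
 facet normal -0.258 0.557 -0.789
  outer loop
   vertex 1.4 2.4 1.4
   vertex 4.6 3.6 1.2
   vertex 0.7 0.8 0.5
  endloop
 endfacet
 facet normal -0.873 0.464 -0.146
  outer loop
   vertex 1.4 2.4 1.4
   vertex 0.7 0.8 0.5
   vertex 1.7 3.5 3.1
  endloop
 endfacet
 facet normal -0.336 0.817 -0.469
  outer loop
   vertex 1.4 2.4 1.4
   vertex 1.7 3.5 3.1
   vertex 4.6 3.6 1.2
  endloop
 endfacet
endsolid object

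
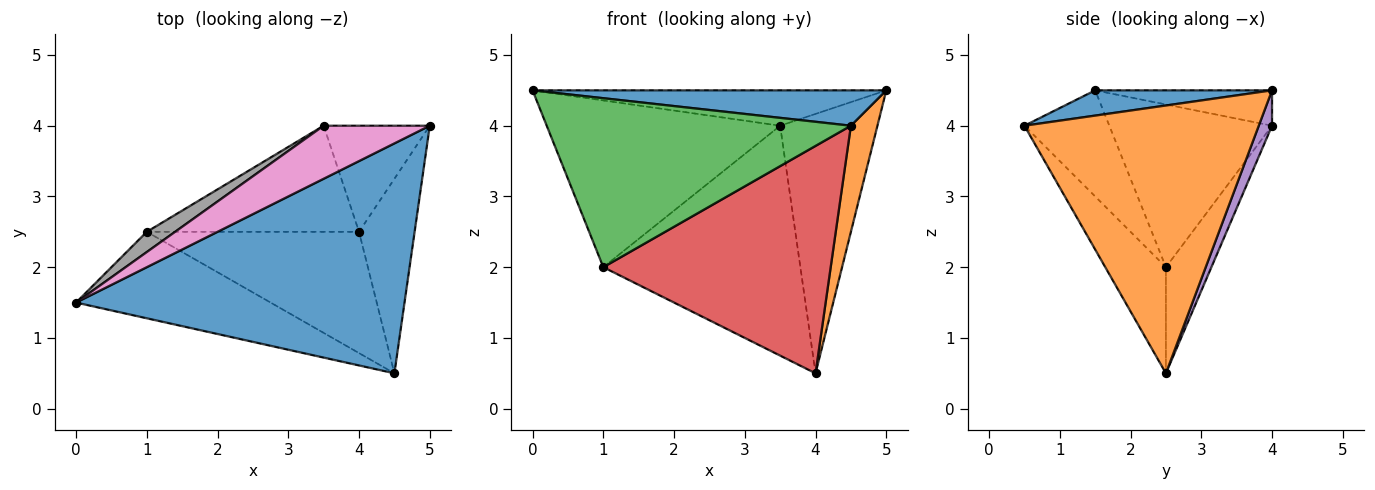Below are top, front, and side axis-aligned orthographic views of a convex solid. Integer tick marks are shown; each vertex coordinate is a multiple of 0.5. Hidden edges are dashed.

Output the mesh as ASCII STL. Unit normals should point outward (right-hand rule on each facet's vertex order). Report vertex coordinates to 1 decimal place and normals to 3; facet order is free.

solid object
 facet normal 0.076 -0.152 0.986
  outer loop
   vertex 4.5 0.5 4.0
   vertex 5.0 4.0 4.5
   vertex 0.0 1.5 4.5
  endloop
 endfacet
 facet normal 0.973 -0.110 -0.202
  outer loop
   vertex 4.0 2.5 0.5
   vertex 5.0 4.0 4.5
   vertex 4.5 0.5 4.0
  endloop
 endfacet
 facet normal -0.241 -0.864 -0.442
  outer loop
   vertex 1.0 2.5 2.0
   vertex 4.5 0.5 4.0
   vertex 0.0 1.5 4.5
  endloop
 endfacet
 facet normal -0.229 -0.859 -0.458
  outer loop
   vertex 1.0 2.5 2.0
   vertex 4.0 2.5 0.5
   vertex 4.5 0.5 4.0
  endloop
 endfacet
 facet normal 0.125 0.918 -0.376
  outer loop
   vertex 3.5 4.0 4.0
   vertex 5.0 4.0 4.5
   vertex 4.0 2.5 0.5
  endloop
 endfacet
 facet normal -0.205 0.889 -0.410
  outer loop
   vertex 3.5 4.0 4.0
   vertex 4.0 2.5 0.5
   vertex 1.0 2.5 2.0
  endloop
 endfacet
 facet normal -0.267 0.535 0.802
  outer loop
   vertex 3.5 4.0 4.0
   vertex 0.0 1.5 4.5
   vertex 5.0 4.0 4.5
  endloop
 endfacet
 facet normal -0.569 0.816 0.099
  outer loop
   vertex 3.5 4.0 4.0
   vertex 1.0 2.5 2.0
   vertex 0.0 1.5 4.5
  endloop
 endfacet
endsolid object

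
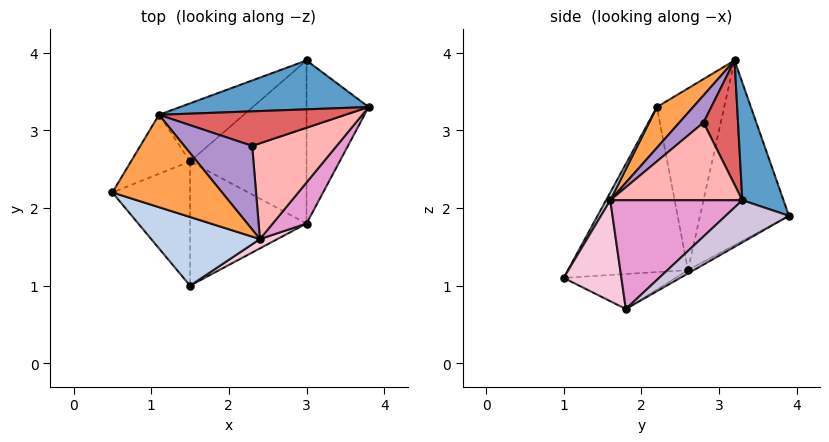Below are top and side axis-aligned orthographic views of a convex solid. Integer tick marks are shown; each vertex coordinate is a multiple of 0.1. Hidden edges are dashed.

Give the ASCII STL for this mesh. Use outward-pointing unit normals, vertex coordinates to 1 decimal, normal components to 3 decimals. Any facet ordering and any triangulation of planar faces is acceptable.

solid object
 facet normal 0.376 0.703 0.604
  outer loop
   vertex 1.1 3.2 3.9
   vertex 3.8 3.3 2.1
   vertex 3.0 3.9 1.9
  endloop
 endfacet
 facet normal 0.035 -0.871 0.491
  outer loop
   vertex 2.4 1.6 2.1
   vertex 0.5 2.2 3.3
   vertex 1.5 1.0 1.1
  endloop
 endfacet
 facet normal 0.276 -0.611 0.742
  outer loop
   vertex 2.4 1.6 2.1
   vertex 1.1 3.2 3.9
   vertex 0.5 2.2 3.3
  endloop
 endfacet
 facet normal -0.904 0.027 -0.426
  outer loop
   vertex 1.5 2.6 1.2
   vertex 1.5 1.0 1.1
   vertex 0.5 2.2 3.3
  endloop
 endfacet
 facet normal -0.759 0.603 -0.246
  outer loop
   vertex 1.5 2.6 1.2
   vertex 0.5 2.2 3.3
   vertex 1.1 3.2 3.9
  endloop
 endfacet
 facet normal -0.561 0.786 -0.258
  outer loop
   vertex 1.5 2.6 1.2
   vertex 1.1 3.2 3.9
   vertex 3.0 3.9 1.9
  endloop
 endfacet
 facet normal 0.555 0.000 0.832
  outer loop
   vertex 2.3 2.8 3.1
   vertex 3.8 3.3 2.1
   vertex 1.1 3.2 3.9
  endloop
 endfacet
 facet normal 0.591 -0.487 0.643
  outer loop
   vertex 2.3 2.8 3.1
   vertex 2.4 1.6 2.1
   vertex 3.8 3.3 2.1
  endloop
 endfacet
 facet normal 0.298 -0.596 0.745
  outer loop
   vertex 2.3 2.8 3.1
   vertex 1.1 3.2 3.9
   vertex 2.4 1.6 2.1
  endloop
 endfacet
 facet normal 0.508 0.427 -0.748
  outer loop
   vertex 3.0 1.8 0.7
   vertex 3.0 3.9 1.9
   vertex 3.8 3.3 2.1
  endloop
 endfacet
 facet normal -0.025 0.496 -0.868
  outer loop
   vertex 3.0 1.8 0.7
   vertex 1.5 2.6 1.2
   vertex 3.0 3.9 1.9
  endloop
 endfacet
 facet normal -0.287 0.060 -0.956
  outer loop
   vertex 3.0 1.8 0.7
   vertex 1.5 1.0 1.1
   vertex 1.5 2.6 1.2
  endloop
 endfacet
 facet normal 0.751 -0.618 0.233
  outer loop
   vertex 3.0 1.8 0.7
   vertex 3.8 3.3 2.1
   vertex 2.4 1.6 2.1
  endloop
 endfacet
 facet normal 0.486 -0.870 0.084
  outer loop
   vertex 3.0 1.8 0.7
   vertex 2.4 1.6 2.1
   vertex 1.5 1.0 1.1
  endloop
 endfacet
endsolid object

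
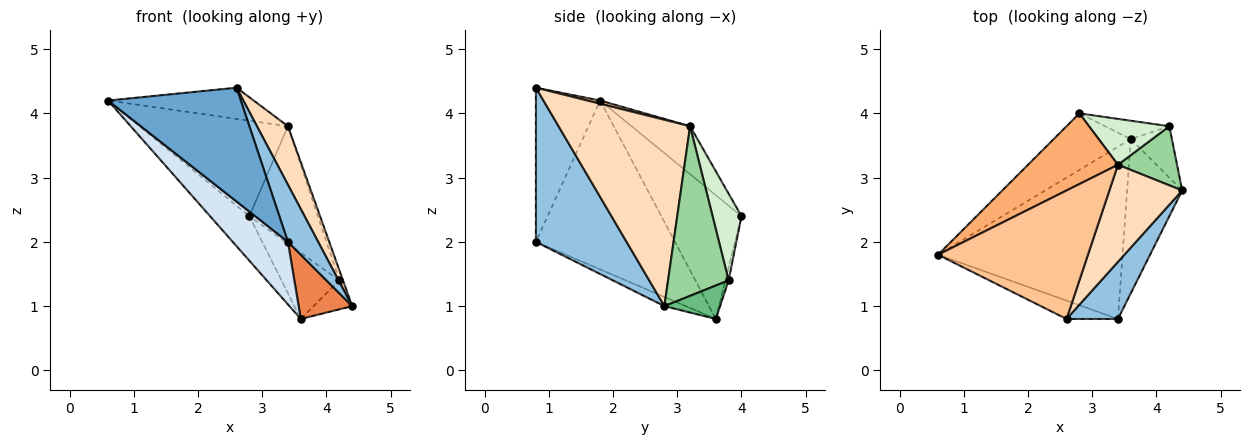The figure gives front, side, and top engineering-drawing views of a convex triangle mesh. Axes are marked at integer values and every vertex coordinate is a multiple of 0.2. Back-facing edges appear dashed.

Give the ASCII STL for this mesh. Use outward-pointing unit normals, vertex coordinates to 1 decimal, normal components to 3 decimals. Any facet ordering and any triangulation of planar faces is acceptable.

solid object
 facet normal -0.431 -0.891 -0.144
  outer loop
   vertex 3.4 0.8 2.0
   vertex 2.6 0.8 4.4
   vertex 0.6 1.8 4.2
  endloop
 endfacet
 facet normal 0.905 -0.302 0.302
  outer loop
   vertex 3.4 0.8 2.0
   vertex 4.4 2.8 1.0
   vertex 2.6 0.8 4.4
  endloop
 endfacet
 facet normal -0.784 0.384 -0.488
  outer loop
   vertex 3.6 3.6 0.8
   vertex 0.6 1.8 4.2
   vertex 2.8 4.0 2.4
  endloop
 endfacet
 facet normal -0.652 -0.259 -0.712
  outer loop
   vertex 3.6 3.6 0.8
   vertex 3.4 0.8 2.0
   vertex 0.6 1.8 4.2
  endloop
 endfacet
 facet normal -0.152 -0.380 -0.912
  outer loop
   vertex 3.6 3.6 0.8
   vertex 4.4 2.8 1.0
   vertex 3.4 0.8 2.0
  endloop
 endfacet
 facet normal -0.302 0.766 0.567
  outer loop
   vertex 3.4 3.2 3.8
   vertex 2.8 4.0 2.4
   vertex 0.6 1.8 4.2
  endloop
 endfacet
 facet normal 0.021 0.236 0.972
  outer loop
   vertex 3.4 3.2 3.8
   vertex 0.6 1.8 4.2
   vertex 2.6 0.8 4.4
  endloop
 endfacet
 facet normal 0.910 -0.214 0.356
  outer loop
   vertex 3.4 3.2 3.8
   vertex 2.6 0.8 4.4
   vertex 4.4 2.8 1.0
  endloop
 endfacet
 facet normal 0.578 0.400 -0.711
  outer loop
   vertex 4.2 3.8 1.4
   vertex 4.4 2.8 1.0
   vertex 3.6 3.6 0.8
  endloop
 endfacet
 facet normal 0.943 0.057 0.329
  outer loop
   vertex 4.2 3.8 1.4
   vertex 3.4 3.2 3.8
   vertex 4.4 2.8 1.0
  endloop
 endfacet
 facet normal -0.053 0.962 -0.267
  outer loop
   vertex 4.2 3.8 1.4
   vertex 3.6 3.6 0.8
   vertex 2.8 4.0 2.4
  endloop
 endfacet
 facet normal 0.366 0.867 0.339
  outer loop
   vertex 4.2 3.8 1.4
   vertex 2.8 4.0 2.4
   vertex 3.4 3.2 3.8
  endloop
 endfacet
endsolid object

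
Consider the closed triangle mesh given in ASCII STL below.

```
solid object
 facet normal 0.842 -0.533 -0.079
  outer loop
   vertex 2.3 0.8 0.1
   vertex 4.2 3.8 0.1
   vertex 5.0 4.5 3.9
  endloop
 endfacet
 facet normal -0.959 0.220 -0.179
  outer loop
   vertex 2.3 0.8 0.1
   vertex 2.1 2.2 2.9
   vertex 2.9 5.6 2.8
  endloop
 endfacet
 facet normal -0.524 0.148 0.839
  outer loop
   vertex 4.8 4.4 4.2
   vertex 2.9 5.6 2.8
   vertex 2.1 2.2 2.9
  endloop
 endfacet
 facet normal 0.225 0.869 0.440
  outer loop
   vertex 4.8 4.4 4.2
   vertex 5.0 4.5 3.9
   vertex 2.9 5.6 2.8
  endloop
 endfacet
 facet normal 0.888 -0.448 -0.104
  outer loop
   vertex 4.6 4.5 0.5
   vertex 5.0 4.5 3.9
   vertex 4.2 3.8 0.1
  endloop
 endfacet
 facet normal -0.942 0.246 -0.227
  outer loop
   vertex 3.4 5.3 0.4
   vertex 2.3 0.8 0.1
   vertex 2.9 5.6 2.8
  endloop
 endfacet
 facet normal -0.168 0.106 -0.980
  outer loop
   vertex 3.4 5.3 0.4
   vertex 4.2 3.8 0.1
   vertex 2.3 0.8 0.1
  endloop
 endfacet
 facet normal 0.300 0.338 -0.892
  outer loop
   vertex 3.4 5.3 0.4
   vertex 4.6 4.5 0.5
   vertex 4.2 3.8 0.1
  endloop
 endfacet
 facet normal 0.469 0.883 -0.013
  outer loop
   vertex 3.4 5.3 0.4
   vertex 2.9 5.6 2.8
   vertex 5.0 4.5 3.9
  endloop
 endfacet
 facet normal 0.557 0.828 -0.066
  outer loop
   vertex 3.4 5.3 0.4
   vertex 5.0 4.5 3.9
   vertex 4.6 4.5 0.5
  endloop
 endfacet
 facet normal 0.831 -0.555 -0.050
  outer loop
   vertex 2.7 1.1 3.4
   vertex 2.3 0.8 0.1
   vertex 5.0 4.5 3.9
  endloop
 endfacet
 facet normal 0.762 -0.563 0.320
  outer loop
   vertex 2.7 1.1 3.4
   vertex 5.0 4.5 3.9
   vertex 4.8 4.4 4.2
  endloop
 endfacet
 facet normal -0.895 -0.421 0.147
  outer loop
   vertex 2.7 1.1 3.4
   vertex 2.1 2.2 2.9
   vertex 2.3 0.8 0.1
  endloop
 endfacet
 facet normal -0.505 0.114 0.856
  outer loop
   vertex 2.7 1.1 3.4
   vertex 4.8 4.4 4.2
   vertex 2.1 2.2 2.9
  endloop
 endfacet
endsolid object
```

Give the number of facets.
14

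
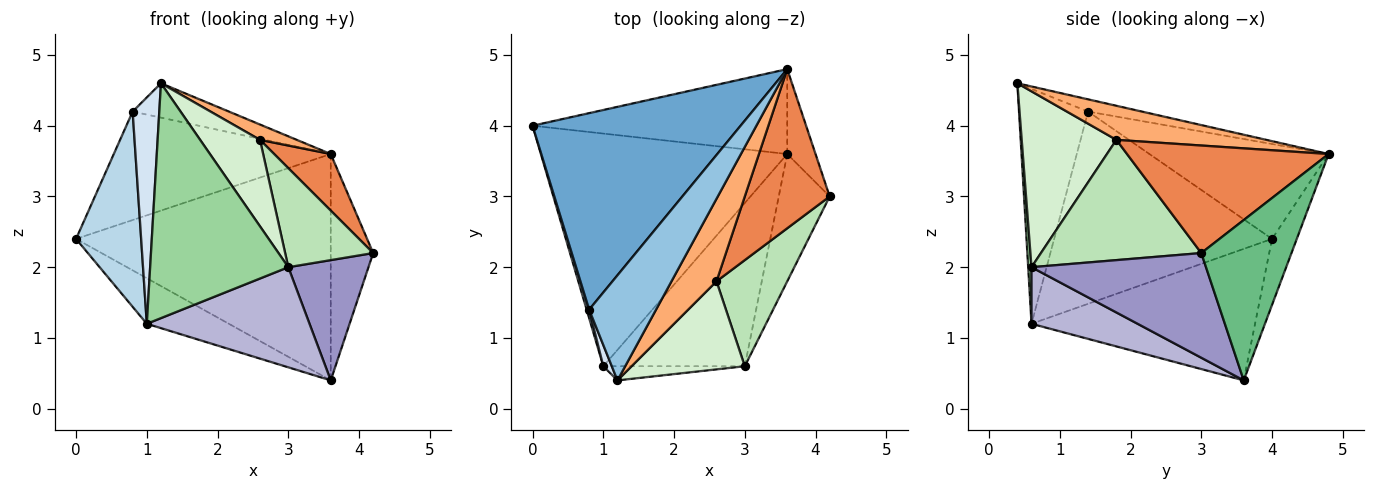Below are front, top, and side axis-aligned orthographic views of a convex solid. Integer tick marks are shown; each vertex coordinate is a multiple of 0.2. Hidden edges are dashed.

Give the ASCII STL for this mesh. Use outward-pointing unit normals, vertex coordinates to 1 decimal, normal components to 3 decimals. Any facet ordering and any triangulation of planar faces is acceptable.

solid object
 facet normal -0.371 0.449 0.813
  outer loop
   vertex 0.8 1.4 4.2
   vertex 3.6 4.8 3.6
   vertex 0.0 4.0 2.4
  endloop
 endfacet
 facet normal -0.171 0.306 0.936
  outer loop
   vertex 0.8 1.4 4.2
   vertex 1.2 0.4 4.6
   vertex 3.6 4.8 3.6
  endloop
 endfacet
 facet normal -0.958 -0.286 0.012
  outer loop
   vertex 0.8 1.4 4.2
   vertex 0.0 4.0 2.4
   vertex 1.0 0.6 1.2
  endloop
 endfacet
 facet normal -0.933 -0.360 0.034
  outer loop
   vertex 0.8 1.4 4.2
   vertex 1.0 0.6 1.2
   vertex 1.2 0.4 4.6
  endloop
 endfacet
 facet normal 0.767 -0.215 0.605
  outer loop
   vertex 2.6 1.8 3.8
   vertex 4.2 3.0 2.2
   vertex 3.6 4.8 3.6
  endloop
 endfacet
 facet normal 0.597 -0.146 0.789
  outer loop
   vertex 2.6 1.8 3.8
   vertex 3.6 4.8 3.6
   vertex 1.2 0.4 4.6
  endloop
 endfacet
 facet normal -0.464 0.170 -0.869
  outer loop
   vertex 3.6 3.6 0.4
   vertex 1.0 0.6 1.2
   vertex 0.0 4.0 2.4
  endloop
 endfacet
 facet normal -0.091 0.932 -0.350
  outer loop
   vertex 3.6 3.6 0.4
   vertex 0.0 4.0 2.4
   vertex 3.6 4.8 3.6
  endloop
 endfacet
 facet normal 0.894 0.420 -0.158
  outer loop
   vertex 3.6 3.6 0.4
   vertex 3.6 4.8 3.6
   vertex 4.2 3.0 2.2
  endloop
 endfacet
 facet normal 0.024 -0.998 -0.060
  outer loop
   vertex 3.0 0.6 2.0
   vertex 1.2 0.4 4.6
   vertex 1.0 0.6 1.2
  endloop
 endfacet
 facet normal 0.779 -0.428 0.458
  outer loop
   vertex 3.0 0.6 2.0
   vertex 4.2 3.0 2.2
   vertex 2.6 1.8 3.8
  endloop
 endfacet
 facet normal 0.742 -0.469 0.478
  outer loop
   vertex 3.0 0.6 2.0
   vertex 2.6 1.8 3.8
   vertex 1.2 0.4 4.6
  endloop
 endfacet
 facet normal 0.831 -0.382 -0.404
  outer loop
   vertex 3.0 0.6 2.0
   vertex 3.6 3.6 0.4
   vertex 4.2 3.0 2.2
  endloop
 endfacet
 facet normal 0.323 -0.495 -0.807
  outer loop
   vertex 3.0 0.6 2.0
   vertex 1.0 0.6 1.2
   vertex 3.6 3.6 0.4
  endloop
 endfacet
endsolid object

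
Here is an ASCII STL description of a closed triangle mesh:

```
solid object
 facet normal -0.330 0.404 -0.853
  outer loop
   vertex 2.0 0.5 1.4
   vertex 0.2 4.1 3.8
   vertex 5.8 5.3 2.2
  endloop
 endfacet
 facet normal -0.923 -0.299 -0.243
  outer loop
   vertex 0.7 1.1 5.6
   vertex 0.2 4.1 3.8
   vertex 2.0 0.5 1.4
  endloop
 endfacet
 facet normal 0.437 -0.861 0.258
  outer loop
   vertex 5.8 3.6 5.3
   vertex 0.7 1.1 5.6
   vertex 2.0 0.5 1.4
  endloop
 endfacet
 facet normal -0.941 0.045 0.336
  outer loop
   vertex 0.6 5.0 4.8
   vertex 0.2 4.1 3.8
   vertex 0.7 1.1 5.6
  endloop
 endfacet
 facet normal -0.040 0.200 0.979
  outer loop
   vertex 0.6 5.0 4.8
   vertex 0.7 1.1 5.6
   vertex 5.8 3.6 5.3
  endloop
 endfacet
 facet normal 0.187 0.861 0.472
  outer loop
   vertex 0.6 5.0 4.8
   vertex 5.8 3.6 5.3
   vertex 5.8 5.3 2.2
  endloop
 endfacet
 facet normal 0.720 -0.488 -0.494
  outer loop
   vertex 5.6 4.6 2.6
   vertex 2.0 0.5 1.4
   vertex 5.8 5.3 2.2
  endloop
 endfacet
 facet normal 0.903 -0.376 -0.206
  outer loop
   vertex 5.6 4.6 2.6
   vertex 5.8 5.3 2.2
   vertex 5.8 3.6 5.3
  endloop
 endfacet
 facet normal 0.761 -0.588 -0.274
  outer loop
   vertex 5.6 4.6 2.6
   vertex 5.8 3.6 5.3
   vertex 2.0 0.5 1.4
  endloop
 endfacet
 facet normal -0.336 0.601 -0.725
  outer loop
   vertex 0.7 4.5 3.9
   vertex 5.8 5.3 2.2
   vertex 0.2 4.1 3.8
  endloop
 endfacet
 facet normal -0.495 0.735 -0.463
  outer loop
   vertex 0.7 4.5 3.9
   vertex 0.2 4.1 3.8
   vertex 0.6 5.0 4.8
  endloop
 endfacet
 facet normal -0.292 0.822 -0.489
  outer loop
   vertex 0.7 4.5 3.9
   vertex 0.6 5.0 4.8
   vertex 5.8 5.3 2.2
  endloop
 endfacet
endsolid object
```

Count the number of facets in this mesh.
12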